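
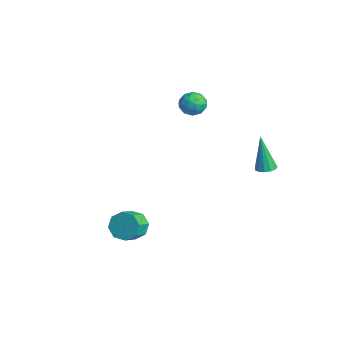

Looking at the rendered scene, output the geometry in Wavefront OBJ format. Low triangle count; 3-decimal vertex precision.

v -0.202 -2.488 -3.916
v 0.287 -2.606 -4.576
v 0.831 -3.329 -4.044
v 0.342 -3.212 -3.384
v 0.507 -2.154 -4.188
v 1.052 -2.878 -3.656
v 0.313 -1.898 -3.64
v 0.857 -2.622 -3.108
v -0.184 -1.988 -3.254
v 0.36 -2.712 -2.722
v -0.691 -2.371 -3.256
v -0.147 -3.094 -2.724
v -0.912 -2.822 -3.644
v -0.367 -3.546 -3.112
v -0.717 -3.078 -4.192
v -0.173 -3.802 -3.66
v -0.22 -2.988 -4.578
v 0.324 -3.712 -4.046
v -4.63 2.358 0.93
v -4.313 2.881 1.395
v -3.667 1.599 1.125
v -3.35 2.122 1.59
v -3.988 1.754 1.805
v -4.584 2.223 1.684
v -3.396 2.257 0.836
v -3.992 2.726 0.715
v -3.55 2.818 1.336
v -3.916 2.507 1.935
v -4.064 1.973 0.585
v -4.43 1.662 1.184
v -4.556 2.686 1.145
v -3.424 1.794 1.375
v -3.799 1.578 1.501
v -3.613 1.885 1.774
v -4.715 2.3 1.315
v -4.529 2.607 1.588
v -4.338 1.945 1.83
v -3.451 1.873 0.932
v -3.265 2.18 1.205
v -4.367 2.595 0.746
v -4.181 2.902 1.019
v -3.642 2.535 0.69
v -3.922 2.956 1.384
v -3.355 2.51 1.499
v -3.383 2.589 1.056
v -3.732 2.865 0.985
v -4.137 2.774 1.736
v -3.57 2.328 1.851
v -3.946 2.112 1.977
v -4.296 2.387 1.906
v -3.688 2.737 1.702
v -4.41 2.152 0.669
v -3.843 1.706 0.784
v -3.684 2.093 0.614
v -4.034 2.368 0.543
v -4.625 1.97 1.021
v -4.058 1.524 1.136
v -4.248 1.615 1.535
v -4.597 1.891 1.464
v -4.292 1.743 0.818
v 1.203 3.809 -0.599
v 1.74 3.819 -0.478
v 0.757 3.691 1.399
v 1.646 4.114 -0.482
v 1.411 4.313 -0.522
v 1.111 4.351 -0.587
v 0.84 4.218 -0.656
v 0.684 3.955 -0.706
v 0.693 3.645 -0.722
v 0.864 3.388 -0.699
v 1.143 3.265 -0.644
v 1.441 3.314 -0.575
v 1.664 3.521 -0.513
f 2 1 5
f 2 5 3
f 3 5 6
f 3 6 4
f 5 1 7
f 5 7 6
f 6 7 8
f 6 8 4
f 7 1 9
f 7 9 8
f 8 9 10
f 8 10 4
f 9 1 11
f 9 11 10
f 10 11 12
f 10 12 4
f 11 1 13
f 11 13 12
f 12 13 14
f 12 14 4
f 13 1 15
f 13 15 14
f 14 15 16
f 14 16 4
f 15 1 17
f 15 17 16
f 16 17 18
f 16 18 4
f 17 1 2
f 17 2 18
f 18 2 3
f 18 3 4
f 19 56 35
f 56 30 59
f 35 59 24
f 56 59 35
f 19 35 31
f 35 24 36
f 31 36 20
f 35 36 31
f 19 31 40
f 31 20 41
f 40 41 26
f 31 41 40
f 19 40 52
f 40 26 55
f 52 55 29
f 40 55 52
f 19 52 56
f 52 29 60
f 56 60 30
f 52 60 56
f 20 36 47
f 36 24 50
f 47 50 28
f 36 50 47
f 24 59 37
f 59 30 58
f 37 58 23
f 59 58 37
f 30 60 57
f 60 29 53
f 57 53 21
f 60 53 57
f 29 55 54
f 55 26 42
f 54 42 25
f 55 42 54
f 26 41 46
f 41 20 43
f 46 43 27
f 41 43 46
f 22 48 34
f 48 28 49
f 34 49 23
f 48 49 34
f 22 34 32
f 34 23 33
f 32 33 21
f 34 33 32
f 22 32 39
f 32 21 38
f 39 38 25
f 32 38 39
f 22 39 44
f 39 25 45
f 44 45 27
f 39 45 44
f 22 44 48
f 44 27 51
f 48 51 28
f 44 51 48
f 23 49 37
f 49 28 50
f 37 50 24
f 49 50 37
f 21 33 57
f 33 23 58
f 57 58 30
f 33 58 57
f 25 38 54
f 38 21 53
f 54 53 29
f 38 53 54
f 27 45 46
f 45 25 42
f 46 42 26
f 45 42 46
f 28 51 47
f 51 27 43
f 47 43 20
f 51 43 47
f 62 61 64
f 62 64 63
f 64 61 65
f 64 65 63
f 65 61 66
f 65 66 63
f 66 61 67
f 66 67 63
f 67 61 68
f 67 68 63
f 68 61 69
f 68 69 63
f 69 61 70
f 69 70 63
f 70 61 71
f 70 71 63
f 71 61 72
f 71 72 63
f 72 61 73
f 72 73 63
f 73 61 62
f 73 62 63



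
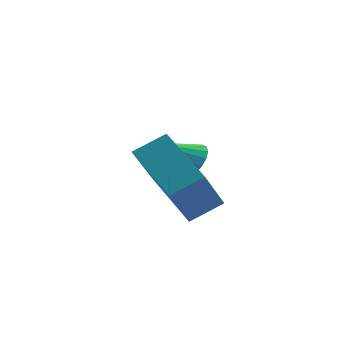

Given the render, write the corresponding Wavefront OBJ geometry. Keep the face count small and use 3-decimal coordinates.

v 2.161 1.102 -0.026
v 2.615 1.454 0.471
v 1.079 1.178 0.906
v 2.493 1.697 0.31
v 2.313 1.837 0.091
v 2.108 1.85 -0.149
v 1.911 1.734 -0.367
v 1.758 1.508 -0.527
v 1.674 1.212 -0.6
v 1.675 0.897 -0.573
v 1.759 0.618 -0.453
v 1.913 0.422 -0.258
v 2.11 0.344 -0.024
v 2.315 0.397 0.211
v 2.494 0.572 0.404
v 2.615 0.838 0.523
v 2.658 1.15 0.547
v 0.676 -2.597 1.013
v 1.639 -2.501 1.516
v 0.169 -0.57 1.598
v 1.132 -0.474 2.101
v 1.348 -2.026 -0.381
v 2.311 -1.93 0.122
v 0.841 0.001 0.204
v 1.804 0.097 0.707
f 2 1 4
f 2 4 3
f 4 1 5
f 4 5 3
f 5 1 6
f 5 6 3
f 6 1 7
f 6 7 3
f 7 1 8
f 7 8 3
f 8 1 9
f 8 9 3
f 9 1 10
f 9 10 3
f 10 1 11
f 10 11 3
f 11 1 12
f 11 12 3
f 12 1 13
f 12 13 3
f 13 1 14
f 13 14 3
f 14 1 15
f 14 15 3
f 15 1 16
f 15 16 3
f 16 1 17
f 16 17 3
f 17 1 2
f 17 2 3
f 19 21 18
f 22 19 18
f 18 21 20
f 20 22 18
f 19 25 21
f 23 19 22
f 23 25 19
f 21 25 20
f 24 22 20
f 20 25 24
f 24 23 22
f 25 23 24



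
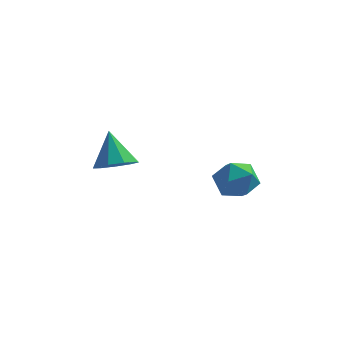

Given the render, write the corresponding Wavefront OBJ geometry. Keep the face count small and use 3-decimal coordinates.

v -1.938 2.771 -0.625
v -1.35 2.18 -0.129
v -2.522 3.509 0.945
v -1.033 2.745 -0.276
v -1.14 3.321 -0.586
v -1.62 3.641 -0.915
v -2.249 3.553 -1.108
v -2.732 3.1 -1.075
v -2.844 2.493 -0.831
v -2.532 2.016 -0.491
v -1.942 1.893 -0.214
v 2.301 3.576 -1.464
v 3.109 4.217 -1.211
v 3.031 2.303 -0.569
v 3.839 2.944 -0.316
v 2.873 3.12 0.091
v 2.423 3.907 -0.462
v 3.717 2.613 -1.318
v 3.267 3.4 -1.871
v 3.984 3.622 -1.12
v 3.463 3.935 -0.25
v 2.677 2.585 -1.53
v 2.156 2.898 -0.66
f 2 1 4
f 2 4 3
f 4 1 5
f 4 5 3
f 5 1 6
f 5 6 3
f 6 1 7
f 6 7 3
f 7 1 8
f 7 8 3
f 8 1 9
f 8 9 3
f 9 1 10
f 9 10 3
f 10 1 11
f 10 11 3
f 11 1 2
f 11 2 3
f 12 23 17
f 12 17 13
f 12 13 19
f 12 19 22
f 12 22 23
f 13 17 21
f 17 23 16
f 23 22 14
f 22 19 18
f 19 13 20
f 15 21 16
f 15 16 14
f 15 14 18
f 15 18 20
f 15 20 21
f 16 21 17
f 14 16 23
f 18 14 22
f 20 18 19
f 21 20 13



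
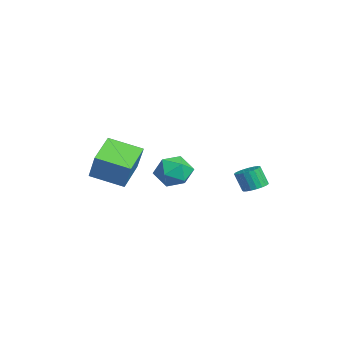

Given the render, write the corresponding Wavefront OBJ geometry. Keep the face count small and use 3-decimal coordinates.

v 2.63 2.812 -3.085
v 3.073 2.237 -3.163
v 2.773 1.853 -2.033
v 2.33 2.428 -1.955
v 3.259 2.445 -3.043
v 2.959 2.06 -1.913
v 3.337 2.716 -2.93
v 3.037 2.331 -1.8
v 3.292 3.003 -2.844
v 2.992 2.619 -1.714
v 3.133 3.258 -2.799
v 2.833 2.874 -1.67
v 2.886 3.435 -2.804
v 2.587 3.051 -1.675
v 2.596 3.505 -2.858
v 2.296 3.121 -1.729
v 2.311 3.455 -2.95
v 2.011 3.071 -1.821
v 2.082 3.294 -3.066
v 1.782 2.909 -1.937
v 1.947 3.049 -3.185
v 1.647 2.665 -2.056
v 1.93 2.764 -3.287
v 1.63 2.379 -2.158
v 2.035 2.487 -3.354
v 1.735 2.102 -2.224
v 2.242 2.266 -3.374
v 1.942 1.881 -2.244
v 2.516 2.139 -3.344
v 2.216 1.755 -2.215
v 2.81 2.129 -3.269
v 2.51 1.745 -2.14
v 0.059 -0.653 -1.557
v 0.629 -0.029 -2.347
v 0.311 -2.191 -2.593
v 0.881 -1.567 -3.383
v 1.352 -1.755 -2.343
v 1.197 -0.804 -1.703
v -0.257 -1.416 -3.237
v -0.412 -0.465 -2.597
v 0.434 -0.5 -3.385
v 1.428 -0.71 -2.832
v -0.488 -1.51 -2.108
v 0.506 -1.72 -1.555
v -2.948 -4.388 -2.366
v -1.913 -4.212 -0.676
v -2.187 -2.59 -3.021
v -1.151 -2.413 -1.331
v -1.409 -5.347 -3.209
v -0.373 -5.17 -1.519
v -0.647 -3.548 -3.864
v 0.388 -3.372 -2.174
f 2 1 5
f 2 5 3
f 3 5 6
f 3 6 4
f 5 1 7
f 5 7 6
f 6 7 8
f 6 8 4
f 7 1 9
f 7 9 8
f 8 9 10
f 8 10 4
f 9 1 11
f 9 11 10
f 10 11 12
f 10 12 4
f 11 1 13
f 11 13 12
f 12 13 14
f 12 14 4
f 13 1 15
f 13 15 14
f 14 15 16
f 14 16 4
f 15 1 17
f 15 17 16
f 16 17 18
f 16 18 4
f 17 1 19
f 17 19 18
f 18 19 20
f 18 20 4
f 19 1 21
f 19 21 20
f 20 21 22
f 20 22 4
f 21 1 23
f 21 23 22
f 22 23 24
f 22 24 4
f 23 1 25
f 23 25 24
f 24 25 26
f 24 26 4
f 25 1 27
f 25 27 26
f 26 27 28
f 26 28 4
f 27 1 29
f 27 29 28
f 28 29 30
f 28 30 4
f 29 1 31
f 29 31 30
f 30 31 32
f 30 32 4
f 31 1 2
f 31 2 32
f 32 2 3
f 32 3 4
f 33 44 38
f 33 38 34
f 33 34 40
f 33 40 43
f 33 43 44
f 34 38 42
f 38 44 37
f 44 43 35
f 43 40 39
f 40 34 41
f 36 42 37
f 36 37 35
f 36 35 39
f 36 39 41
f 36 41 42
f 37 42 38
f 35 37 44
f 39 35 43
f 41 39 40
f 42 41 34
f 46 48 45
f 49 46 45
f 45 48 47
f 47 49 45
f 46 52 48
f 50 46 49
f 50 52 46
f 48 52 47
f 51 49 47
f 47 52 51
f 51 50 49
f 52 50 51



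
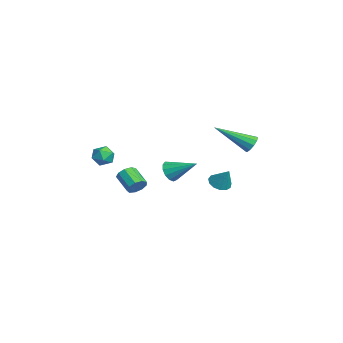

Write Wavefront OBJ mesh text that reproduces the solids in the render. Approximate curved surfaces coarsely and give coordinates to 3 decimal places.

v -0.832 3.838 1.419
v -0.343 3.629 1.281
v -1.268 2.082 2.541
v -0.305 3.804 1.57
v -0.468 3.992 1.801
v -0.771 4.122 1.886
v -1.097 4.143 1.792
v -1.322 4.048 1.556
v -1.36 3.873 1.267
v -1.197 3.684 1.036
v -0.894 3.555 0.951
v -0.568 3.534 1.045
v -1.726 -2.699 1.052
v -1.223 -2.885 0.701
v -1.857 -3.675 1.379
v -1.354 -3.861 1.028
v -1.266 -3.489 1.544
v -1.185 -2.886 1.341
v -1.895 -3.674 0.739
v -1.814 -3.071 0.536
v -1.327 -3.488 0.507
v -0.938 -3.373 1.005
v -2.142 -3.187 1.075
v -1.753 -3.072 1.573
v -2.526 2.714 -1.756
v -2.053 2.922 -2.1
v -1.954 3.026 -0.784
v -2.271 3.192 -2.059
v -2.57 3.31 -1.921
v -2.855 3.239 -1.731
v -3.035 3.001 -1.549
v -3.053 2.672 -1.433
v -2.904 2.357 -1.419
v -2.635 2.155 -1.513
v -2.331 2.13 -1.683
v -2.089 2.291 -1.877
v -1.985 2.586 -2.032
v 0.397 -0.45 0.552
v 0.924 -0.621 0.251
v 1.163 0.65 1.268
v 0.766 -0.378 0.046
v 0.491 -0.158 0.002
v 0.186 -0.031 0.132
v -0.052 -0.037 0.396
v -0.147 -0.174 0.709
v -0.069 -0.4 0.972
v 0.157 -0.641 1.102
v 0.459 -0.822 1.057
v 0.741 -0.885 0.852
v 0.915 -0.81 0.552
v -0.906 -1.772 -0.912
v -0.588 -1.926 -0.491
v -1.495 -2.262 0.073
v -1.814 -2.108 -0.348
v -0.694 -1.568 -0.447
v -1.601 -1.904 0.116
v -0.899 -1.305 -0.621
v -1.807 -1.641 -0.058
v -1.108 -1.261 -0.931
v -2.015 -1.597 -0.368
v -1.222 -1.456 -1.232
v -2.13 -1.792 -0.669
v -1.189 -1.799 -1.383
v -2.096 -2.135 -0.819
v -1.023 -2.129 -1.313
v -1.931 -2.465 -0.75
v -0.803 -2.293 -1.056
v -1.711 -2.629 -0.492
v -0.631 -2.212 -0.731
v -1.539 -2.549 -0.167
f 2 1 4
f 2 4 3
f 4 1 5
f 4 5 3
f 5 1 6
f 5 6 3
f 6 1 7
f 6 7 3
f 7 1 8
f 7 8 3
f 8 1 9
f 8 9 3
f 9 1 10
f 9 10 3
f 10 1 11
f 10 11 3
f 11 1 12
f 11 12 3
f 12 1 2
f 12 2 3
f 13 24 18
f 13 18 14
f 13 14 20
f 13 20 23
f 13 23 24
f 14 18 22
f 18 24 17
f 24 23 15
f 23 20 19
f 20 14 21
f 16 22 17
f 16 17 15
f 16 15 19
f 16 19 21
f 16 21 22
f 17 22 18
f 15 17 24
f 19 15 23
f 21 19 20
f 22 21 14
f 26 25 28
f 26 28 27
f 28 25 29
f 28 29 27
f 29 25 30
f 29 30 27
f 30 25 31
f 30 31 27
f 31 25 32
f 31 32 27
f 32 25 33
f 32 33 27
f 33 25 34
f 33 34 27
f 34 25 35
f 34 35 27
f 35 25 36
f 35 36 27
f 36 25 37
f 36 37 27
f 37 25 26
f 37 26 27
f 39 38 41
f 39 41 40
f 41 38 42
f 41 42 40
f 42 38 43
f 42 43 40
f 43 38 44
f 43 44 40
f 44 38 45
f 44 45 40
f 45 38 46
f 45 46 40
f 46 38 47
f 46 47 40
f 47 38 48
f 47 48 40
f 48 38 49
f 48 49 40
f 49 38 50
f 49 50 40
f 50 38 39
f 50 39 40
f 52 51 55
f 52 55 53
f 53 55 56
f 53 56 54
f 55 51 57
f 55 57 56
f 56 57 58
f 56 58 54
f 57 51 59
f 57 59 58
f 58 59 60
f 58 60 54
f 59 51 61
f 59 61 60
f 60 61 62
f 60 62 54
f 61 51 63
f 61 63 62
f 62 63 64
f 62 64 54
f 63 51 65
f 63 65 64
f 64 65 66
f 64 66 54
f 65 51 67
f 65 67 66
f 66 67 68
f 66 68 54
f 67 51 69
f 67 69 68
f 68 69 70
f 68 70 54
f 69 51 52
f 69 52 70
f 70 52 53
f 70 53 54



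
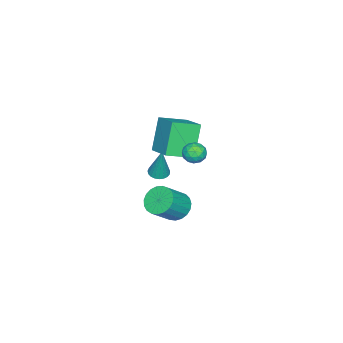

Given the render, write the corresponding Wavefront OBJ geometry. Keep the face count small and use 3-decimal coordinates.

v 0.557 0.861 3.044
v 1.05 0.442 2.826
v 0.23 0.098 3.774
v 0.723 -0.321 3.556
v 0.885 0.246 3.902
v 1.087 0.717 3.45
v 0.193 -0.177 3.15
v 0.395 0.294 2.698
v 0.825 -0.2 2.892
v 1.253 0.061 3.356
v 0.027 0.479 3.244
v 0.455 0.74 3.708
v 0.832 0.719 2.871
v 0.448 -0.179 3.729
v 0.543 0.155 3.932
v 0.833 -0.092 3.804
v 0.854 0.881 3.238
v 1.144 0.634 3.11
v 1.047 0.519 3.742
v 0.136 -0.094 3.49
v 0.426 -0.341 3.362
v 0.447 0.632 2.796
v 0.737 0.385 2.668
v 0.233 0.021 2.858
v 0.99 0.094 2.781
v 0.798 -0.354 3.211
v 0.486 -0.27 2.972
v 0.605 0.008 2.706
v 1.241 0.248 3.054
v 1.049 -0.2 3.484
v 1.144 0.133 3.687
v 1.263 0.41 3.421
v 1.109 -0.129 3.093
v 0.231 0.74 3.116
v 0.039 0.292 3.546
v 0.017 0.13 3.179
v 0.136 0.407 2.913
v 0.482 0.894 3.389
v 0.29 0.446 3.819
v 0.675 0.532 3.894
v 0.794 0.81 3.628
v 0.171 0.669 3.507
v -0.07 -2.555 2.11
v -1.097 -2.719 3.947
v -1.163 -1.476 1.596
v -2.189 -1.639 3.432
v 0.929 -1.221 2.788
v -0.097 -1.384 4.624
v -0.163 -0.141 2.273
v -1.19 -0.305 4.11
v -3.256 -3.897 -2.166
v -2.794 -4.295 -2.174
v -2.864 -3.483 -0.134
v -2.679 -4.079 -2.24
v -2.663 -3.832 -2.293
v -2.75 -3.596 -2.325
v -2.924 -3.411 -2.329
v -3.156 -3.311 -2.304
v -3.405 -3.312 -2.256
v -3.628 -3.414 -2.192
v -3.787 -3.6 -2.124
v -3.854 -3.837 -2.063
v -3.818 -4.084 -2.019
v -3.684 -4.299 -2.001
v -3.477 -4.444 -2.012
v -3.231 -4.495 -2.049
v -2.989 -4.442 -2.106
v -1.894 -2.095 -3.455
v -1.249 -2.165 -4.135
v -0.041 -2.595 -2.945
v -0.686 -2.525 -2.265
v -1.218 -1.789 -4.032
v -0.009 -2.22 -2.841
v -1.303 -1.466 -3.828
v -0.094 -1.897 -2.638
v -1.491 -1.252 -3.56
v -0.282 -1.683 -2.37
v -1.748 -1.184 -3.274
v -0.539 -1.615 -2.084
v -2.031 -1.273 -3.019
v -0.822 -1.704 -1.829
v -2.29 -1.504 -2.84
v -1.081 -1.935 -1.65
v -2.48 -1.837 -2.767
v -1.272 -2.268 -1.577
v -2.57 -2.215 -2.813
v -1.361 -2.646 -1.623
v -2.542 -2.572 -2.97
v -1.334 -3.003 -1.779
v -2.403 -2.846 -3.211
v -1.194 -3.277 -2.02
v -2.175 -2.991 -3.494
v -0.967 -3.421 -2.304
v -1.899 -2.98 -3.77
v -0.691 -3.411 -2.58
v -1.622 -2.817 -3.992
v -0.414 -3.247 -2.802
v -1.392 -2.528 -4.121
v -0.184 -2.959 -2.931
f 1 38 17
f 38 12 41
f 17 41 6
f 38 41 17
f 1 17 13
f 17 6 18
f 13 18 2
f 17 18 13
f 1 13 22
f 13 2 23
f 22 23 8
f 13 23 22
f 1 22 34
f 22 8 37
f 34 37 11
f 22 37 34
f 1 34 38
f 34 11 42
f 38 42 12
f 34 42 38
f 2 18 29
f 18 6 32
f 29 32 10
f 18 32 29
f 6 41 19
f 41 12 40
f 19 40 5
f 41 40 19
f 12 42 39
f 42 11 35
f 39 35 3
f 42 35 39
f 11 37 36
f 37 8 24
f 36 24 7
f 37 24 36
f 8 23 28
f 23 2 25
f 28 25 9
f 23 25 28
f 4 30 16
f 30 10 31
f 16 31 5
f 30 31 16
f 4 16 14
f 16 5 15
f 14 15 3
f 16 15 14
f 4 14 21
f 14 3 20
f 21 20 7
f 14 20 21
f 4 21 26
f 21 7 27
f 26 27 9
f 21 27 26
f 4 26 30
f 26 9 33
f 30 33 10
f 26 33 30
f 5 31 19
f 31 10 32
f 19 32 6
f 31 32 19
f 3 15 39
f 15 5 40
f 39 40 12
f 15 40 39
f 7 20 36
f 20 3 35
f 36 35 11
f 20 35 36
f 9 27 28
f 27 7 24
f 28 24 8
f 27 24 28
f 10 33 29
f 33 9 25
f 29 25 2
f 33 25 29
f 44 46 43
f 47 44 43
f 43 46 45
f 45 47 43
f 44 50 46
f 48 44 47
f 48 50 44
f 46 50 45
f 49 47 45
f 45 50 49
f 49 48 47
f 50 48 49
f 52 51 54
f 52 54 53
f 54 51 55
f 54 55 53
f 55 51 56
f 55 56 53
f 56 51 57
f 56 57 53
f 57 51 58
f 57 58 53
f 58 51 59
f 58 59 53
f 59 51 60
f 59 60 53
f 60 51 61
f 60 61 53
f 61 51 62
f 61 62 53
f 62 51 63
f 62 63 53
f 63 51 64
f 63 64 53
f 64 51 65
f 64 65 53
f 65 51 66
f 65 66 53
f 66 51 67
f 66 67 53
f 67 51 52
f 67 52 53
f 69 68 72
f 69 72 70
f 70 72 73
f 70 73 71
f 72 68 74
f 72 74 73
f 73 74 75
f 73 75 71
f 74 68 76
f 74 76 75
f 75 76 77
f 75 77 71
f 76 68 78
f 76 78 77
f 77 78 79
f 77 79 71
f 78 68 80
f 78 80 79
f 79 80 81
f 79 81 71
f 80 68 82
f 80 82 81
f 81 82 83
f 81 83 71
f 82 68 84
f 82 84 83
f 83 84 85
f 83 85 71
f 84 68 86
f 84 86 85
f 85 86 87
f 85 87 71
f 86 68 88
f 86 88 87
f 87 88 89
f 87 89 71
f 88 68 90
f 88 90 89
f 89 90 91
f 89 91 71
f 90 68 92
f 90 92 91
f 91 92 93
f 91 93 71
f 92 68 94
f 92 94 93
f 93 94 95
f 93 95 71
f 94 68 96
f 94 96 95
f 95 96 97
f 95 97 71
f 96 68 98
f 96 98 97
f 97 98 99
f 97 99 71
f 98 68 69
f 98 69 99
f 99 69 70
f 99 70 71



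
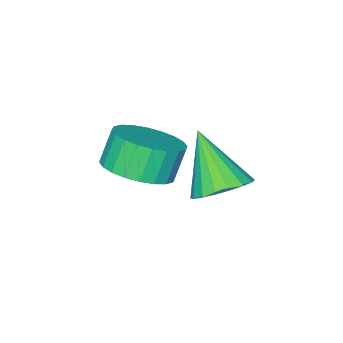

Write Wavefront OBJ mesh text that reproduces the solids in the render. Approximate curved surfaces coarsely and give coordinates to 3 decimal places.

v -2.729 3.126 -1.775
v -1.886 3.226 -1.542
v -3.011 1.934 -0.245
v -2.065 3.516 -1.349
v -2.375 3.729 -1.241
v -2.756 3.822 -1.238
v -3.131 3.778 -1.342
v -3.426 3.604 -1.531
v -3.584 3.336 -1.769
v -3.572 3.026 -2.008
v -3.393 2.736 -2.201
v -3.083 2.523 -2.31
v -2.702 2.429 -2.313
v -2.327 2.474 -2.209
v -2.032 2.647 -2.019
v -1.874 2.916 -1.781
v -0.221 2.569 0.147
v 0.653 2.591 0.589
v 0.176 2.553 1.535
v -0.699 2.531 1.093
v 0.573 2.964 0.564
v 0.096 2.926 1.509
v 0.372 3.277 0.475
v -0.105 3.239 1.42
v 0.081 3.482 0.336
v -0.396 3.444 1.281
v -0.256 3.548 0.168
v -0.734 3.51 1.114
v -0.588 3.465 -0.003
v -1.066 3.428 0.943
v -0.864 3.246 -0.151
v -1.342 3.208 0.795
v -1.043 2.923 -0.253
v -1.52 2.886 0.692
v -1.096 2.547 -0.295
v -1.573 2.509 0.651
v -1.016 2.174 -0.269
v -1.493 2.136 0.676
v -0.815 1.861 -0.18
v -1.292 1.823 0.765
v -0.524 1.656 -0.041
v -1.001 1.618 0.904
v -0.186 1.59 0.126
v -0.664 1.552 1.072
v 0.146 1.672 0.297
v -0.332 1.635 1.243
v 0.422 1.892 0.445
v -0.056 1.854 1.391
v 0.6 2.214 0.548
v 0.123 2.177 1.493
f 2 1 4
f 2 4 3
f 4 1 5
f 4 5 3
f 5 1 6
f 5 6 3
f 6 1 7
f 6 7 3
f 7 1 8
f 7 8 3
f 8 1 9
f 8 9 3
f 9 1 10
f 9 10 3
f 10 1 11
f 10 11 3
f 11 1 12
f 11 12 3
f 12 1 13
f 12 13 3
f 13 1 14
f 13 14 3
f 14 1 15
f 14 15 3
f 15 1 16
f 15 16 3
f 16 1 2
f 16 2 3
f 18 17 21
f 18 21 19
f 19 21 22
f 19 22 20
f 21 17 23
f 21 23 22
f 22 23 24
f 22 24 20
f 23 17 25
f 23 25 24
f 24 25 26
f 24 26 20
f 25 17 27
f 25 27 26
f 26 27 28
f 26 28 20
f 27 17 29
f 27 29 28
f 28 29 30
f 28 30 20
f 29 17 31
f 29 31 30
f 30 31 32
f 30 32 20
f 31 17 33
f 31 33 32
f 32 33 34
f 32 34 20
f 33 17 35
f 33 35 34
f 34 35 36
f 34 36 20
f 35 17 37
f 35 37 36
f 36 37 38
f 36 38 20
f 37 17 39
f 37 39 38
f 38 39 40
f 38 40 20
f 39 17 41
f 39 41 40
f 40 41 42
f 40 42 20
f 41 17 43
f 41 43 42
f 42 43 44
f 42 44 20
f 43 17 45
f 43 45 44
f 44 45 46
f 44 46 20
f 45 17 47
f 45 47 46
f 46 47 48
f 46 48 20
f 47 17 49
f 47 49 48
f 48 49 50
f 48 50 20
f 49 17 18
f 49 18 50
f 50 18 19
f 50 19 20



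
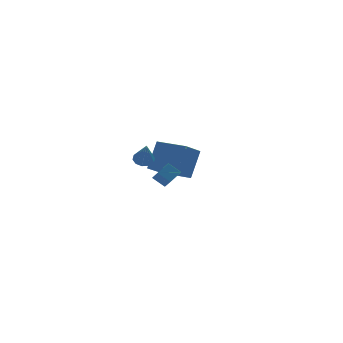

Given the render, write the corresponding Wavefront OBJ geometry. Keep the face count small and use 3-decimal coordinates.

v -0.599 -4.455 0.723
v -1.149 -3.968 1.259
v -0.521 -3.359 -0.193
v -1.072 -2.872 0.344
v 0.132 -4.128 1.176
v -0.419 -3.641 1.713
v 0.209 -3.032 0.261
v -0.341 -2.545 0.797
v 2.038 1.809 -2.136
v 2.922 2.618 -0.448
v 0.852 3.541 -2.345
v 1.736 4.35 -0.657
v 3.164 2.47 -3.043
v 4.048 3.279 -1.355
v 1.978 4.202 -3.252
v 2.862 5.011 -1.564
v 0.182 2.179 -0.806
v 0.823 2.075 -0.818
v 0.078 1.381 0.646
v 0.757 2.424 -0.63
v 0.472 2.68 -0.51
v 0.075 2.744 -0.503
v -0.281 2.593 -0.611
v -0.46 2.283 -0.794
v -0.394 1.934 -0.982
v -0.109 1.679 -1.102
v 0.288 1.614 -1.109
v 0.644 1.766 -1
f 2 4 1
f 5 2 1
f 1 4 3
f 3 5 1
f 2 8 4
f 6 2 5
f 6 8 2
f 4 8 3
f 7 5 3
f 3 8 7
f 7 6 5
f 8 6 7
f 10 12 9
f 13 10 9
f 9 12 11
f 11 13 9
f 10 16 12
f 14 10 13
f 14 16 10
f 12 16 11
f 15 13 11
f 11 16 15
f 15 14 13
f 16 14 15
f 18 17 20
f 18 20 19
f 20 17 21
f 20 21 19
f 21 17 22
f 21 22 19
f 22 17 23
f 22 23 19
f 23 17 24
f 23 24 19
f 24 17 25
f 24 25 19
f 25 17 26
f 25 26 19
f 26 17 27
f 26 27 19
f 27 17 28
f 27 28 19
f 28 17 18
f 28 18 19



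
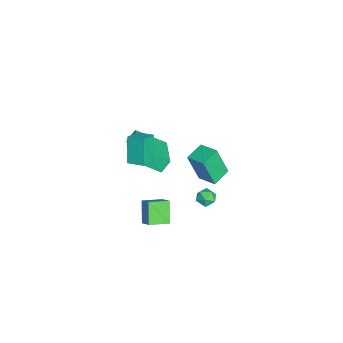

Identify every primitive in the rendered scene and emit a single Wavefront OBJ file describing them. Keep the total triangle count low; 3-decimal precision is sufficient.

v 2.614 2.097 -1.634
v 2.947 1.906 -2.135
v 2.853 1.234 -1.145
v 3.186 1.043 -1.646
v 3.39 1.527 -1.297
v 3.243 2.061 -1.599
v 2.557 1.079 -1.681
v 2.41 1.613 -1.983
v 2.912 1.277 -2.163
v 3.427 1.554 -1.926
v 2.373 1.586 -1.354
v 2.888 1.863 -1.117
v 2.79 -1.93 -4.397
v 1.822 -1.982 -3.333
v 2.346 -0.804 -4.746
v 1.378 -0.856 -3.681
v 3.382 -1.524 -3.839
v 2.414 -1.576 -2.774
v 2.938 -0.398 -4.187
v 1.97 -0.45 -3.123
v 3.198 -2.08 2.2
v 2.353 -2.094 3.652
v 3.597 -1.207 2.441
v 2.752 -1.221 3.893
v 4.008 -2.579 2.667
v 3.163 -2.593 4.119
v 4.407 -1.706 2.908
v 3.562 -1.72 4.36
v -0.794 -2.925 -0.542
v -1.048 -2.452 0.206
v -0.747 -1.186 -1.626
v -1 -0.713 -0.878
v 1.32 -2.647 -0.002
v 1.067 -2.174 0.746
v 1.368 -0.908 -1.086
v 1.114 -0.435 -0.338
v 2.111 1.87 0.537
v 2.085 1.24 2.382
v 2.854 2.735 0.842
v 2.828 2.105 2.688
v 3.012 1.175 0.312
v 2.986 0.545 2.158
v 3.755 2.04 0.618
v 3.729 1.41 2.463
f 1 12 6
f 1 6 2
f 1 2 8
f 1 8 11
f 1 11 12
f 2 6 10
f 6 12 5
f 12 11 3
f 11 8 7
f 8 2 9
f 4 10 5
f 4 5 3
f 4 3 7
f 4 7 9
f 4 9 10
f 5 10 6
f 3 5 12
f 7 3 11
f 9 7 8
f 10 9 2
f 14 16 13
f 17 14 13
f 13 16 15
f 15 17 13
f 14 20 16
f 18 14 17
f 18 20 14
f 16 20 15
f 19 17 15
f 15 20 19
f 19 18 17
f 20 18 19
f 22 24 21
f 25 22 21
f 21 24 23
f 23 25 21
f 22 28 24
f 26 22 25
f 26 28 22
f 24 28 23
f 27 25 23
f 23 28 27
f 27 26 25
f 28 26 27
f 30 32 29
f 33 30 29
f 29 32 31
f 31 33 29
f 30 36 32
f 34 30 33
f 34 36 30
f 32 36 31
f 35 33 31
f 31 36 35
f 35 34 33
f 36 34 35
f 38 40 37
f 41 38 37
f 37 40 39
f 39 41 37
f 38 44 40
f 42 38 41
f 42 44 38
f 40 44 39
f 43 41 39
f 39 44 43
f 43 42 41
f 44 42 43



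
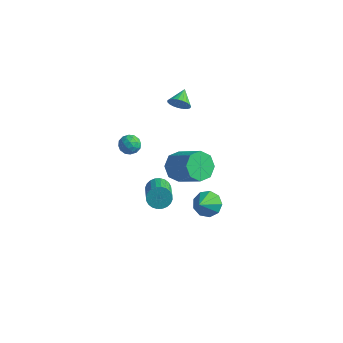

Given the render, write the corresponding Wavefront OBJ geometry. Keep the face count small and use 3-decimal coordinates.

v -1.18 -0.336 3.087
v -0.905 -0.539 2.507
v -2.115 -0.821 2.813
v -1.84 -1.024 2.233
v -1.632 -1.289 2.816
v -1.054 -0.989 2.985
v -1.966 -0.371 2.335
v -1.388 -0.071 2.504
v -1.391 -0.561 2.043
v -1.184 -1.128 2.34
v -1.836 -0.232 2.98
v -1.629 -0.799 3.277
v -0.96 -0.395 2.821
v -2.06 -0.965 2.499
v -1.937 -1.121 2.841
v -1.775 -1.24 2.501
v -1.048 -0.659 3.102
v -0.886 -0.779 2.762
v -1.313 -1.219 2.943
v -2.134 -0.581 2.558
v -1.972 -0.701 2.218
v -1.245 -0.12 2.819
v -1.083 -0.239 2.479
v -1.707 -0.141 2.377
v -1.084 -0.527 2.207
v -1.634 -0.812 2.046
v -1.708 -0.429 2.106
v -1.368 -0.252 2.205
v -0.962 -0.86 2.382
v -1.512 -1.146 2.221
v -1.39 -1.301 2.564
v -1.05 -1.125 2.663
v -1.248 -0.873 2.109
v -1.508 -0.214 3.099
v -2.058 -0.5 2.938
v -1.97 -0.235 2.657
v -1.63 -0.059 2.756
v -1.386 -0.548 3.274
v -1.936 -0.833 3.113
v -1.652 -1.108 3.115
v -1.312 -0.931 3.214
v -1.772 -0.487 3.211
v -1.497 2.231 -4.48
v -1.145 1.997 -5.112
v -0.21 0.595 -4.072
v -0.563 0.829 -3.44
v -0.954 2.2 -5.01
v -0.019 0.798 -3.97
v -0.845 2.407 -4.828
v 0.089 1.005 -3.788
v -0.836 2.588 -4.593
v 0.099 1.186 -3.553
v -0.927 2.714 -4.341
v 0.007 1.312 -3.301
v -1.106 2.767 -4.11
v -0.171 1.365 -3.07
v -1.343 2.738 -3.935
v -0.409 1.336 -2.895
v -1.605 2.632 -3.843
v -0.67 1.23 -2.803
v -1.85 2.465 -3.848
v -0.915 1.063 -2.808
v -2.041 2.262 -3.95
v -1.106 0.86 -2.91
v -2.149 2.055 -4.132
v -1.215 0.653 -3.092
v -2.159 1.874 -4.367
v -1.224 0.472 -3.327
v -2.067 1.748 -4.619
v -1.133 0.346 -3.579
v -1.889 1.695 -4.85
v -0.954 0.293 -3.81
v -1.651 1.724 -5.025
v -0.717 0.322 -3.985
v -1.39 1.83 -5.117
v -0.455 0.428 -4.077
v 0.044 1.956 -1.065
v 0.542 2.679 -1.501
v 2.153 2.347 -0.211
v 1.656 1.624 0.225
v 0.13 2.922 -0.923
v 1.741 2.59 0.366
v -0.332 2.599 -0.428
v 1.279 2.267 0.861
v -0.574 1.899 -0.306
v 1.037 1.568 0.983
v -0.453 1.233 -0.629
v 1.158 0.901 0.661
v -0.041 0.99 -1.206
v 1.57 0.658 0.083
v 0.421 1.313 -1.701
v 2.032 0.981 -0.412
v 0.663 2.012 -1.823
v 2.274 1.681 -0.534
v 1.806 2.2 -3.993
v 2.625 2.069 -4.254
v 2.034 0.86 -2.607
v 2.61 2.495 -3.839
v 2.218 2.783 -3.496
v 1.633 2.798 -3.385
v 1.129 2.533 -3.559
v 0.942 2.112 -3.935
v 1.159 1.732 -4.338
v 1.679 1.57 -4.58
v 2.258 1.704 -4.546
v -0.563 3.007 3.63
v -0.234 2.861 4.218
v -0.797 4.013 4.01
v -0.023 2.971 4.057
v 0.094 3.087 3.823
v 0.098 3.189 3.555
v -0.013 3.26 3.3
v -0.219 3.287 3.102
v -0.484 3.266 2.995
v -0.763 3.2 2.998
v -1.008 3.101 3.11
v -1.176 2.985 3.313
v -1.238 2.874 3.569
v -1.183 2.785 3.837
v -1.021 2.735 4.068
v -0.78 2.732 4.224
v -0.502 2.777 4.277
f 1 38 17
f 38 12 41
f 17 41 6
f 38 41 17
f 1 17 13
f 17 6 18
f 13 18 2
f 17 18 13
f 1 13 22
f 13 2 23
f 22 23 8
f 13 23 22
f 1 22 34
f 22 8 37
f 34 37 11
f 22 37 34
f 1 34 38
f 34 11 42
f 38 42 12
f 34 42 38
f 2 18 29
f 18 6 32
f 29 32 10
f 18 32 29
f 6 41 19
f 41 12 40
f 19 40 5
f 41 40 19
f 12 42 39
f 42 11 35
f 39 35 3
f 42 35 39
f 11 37 36
f 37 8 24
f 36 24 7
f 37 24 36
f 8 23 28
f 23 2 25
f 28 25 9
f 23 25 28
f 4 30 16
f 30 10 31
f 16 31 5
f 30 31 16
f 4 16 14
f 16 5 15
f 14 15 3
f 16 15 14
f 4 14 21
f 14 3 20
f 21 20 7
f 14 20 21
f 4 21 26
f 21 7 27
f 26 27 9
f 21 27 26
f 4 26 30
f 26 9 33
f 30 33 10
f 26 33 30
f 5 31 19
f 31 10 32
f 19 32 6
f 31 32 19
f 3 15 39
f 15 5 40
f 39 40 12
f 15 40 39
f 7 20 36
f 20 3 35
f 36 35 11
f 20 35 36
f 9 27 28
f 27 7 24
f 28 24 8
f 27 24 28
f 10 33 29
f 33 9 25
f 29 25 2
f 33 25 29
f 44 43 47
f 44 47 45
f 45 47 48
f 45 48 46
f 47 43 49
f 47 49 48
f 48 49 50
f 48 50 46
f 49 43 51
f 49 51 50
f 50 51 52
f 50 52 46
f 51 43 53
f 51 53 52
f 52 53 54
f 52 54 46
f 53 43 55
f 53 55 54
f 54 55 56
f 54 56 46
f 55 43 57
f 55 57 56
f 56 57 58
f 56 58 46
f 57 43 59
f 57 59 58
f 58 59 60
f 58 60 46
f 59 43 61
f 59 61 60
f 60 61 62
f 60 62 46
f 61 43 63
f 61 63 62
f 62 63 64
f 62 64 46
f 63 43 65
f 63 65 64
f 64 65 66
f 64 66 46
f 65 43 67
f 65 67 66
f 66 67 68
f 66 68 46
f 67 43 69
f 67 69 68
f 68 69 70
f 68 70 46
f 69 43 71
f 69 71 70
f 70 71 72
f 70 72 46
f 71 43 73
f 71 73 72
f 72 73 74
f 72 74 46
f 73 43 75
f 73 75 74
f 74 75 76
f 74 76 46
f 75 43 44
f 75 44 76
f 76 44 45
f 76 45 46
f 78 77 81
f 78 81 79
f 79 81 82
f 79 82 80
f 81 77 83
f 81 83 82
f 82 83 84
f 82 84 80
f 83 77 85
f 83 85 84
f 84 85 86
f 84 86 80
f 85 77 87
f 85 87 86
f 86 87 88
f 86 88 80
f 87 77 89
f 87 89 88
f 88 89 90
f 88 90 80
f 89 77 91
f 89 91 90
f 90 91 92
f 90 92 80
f 91 77 93
f 91 93 92
f 92 93 94
f 92 94 80
f 93 77 78
f 93 78 94
f 94 78 79
f 94 79 80
f 96 95 98
f 96 98 97
f 98 95 99
f 98 99 97
f 99 95 100
f 99 100 97
f 100 95 101
f 100 101 97
f 101 95 102
f 101 102 97
f 102 95 103
f 102 103 97
f 103 95 104
f 103 104 97
f 104 95 105
f 104 105 97
f 105 95 96
f 105 96 97
f 107 106 109
f 107 109 108
f 109 106 110
f 109 110 108
f 110 106 111
f 110 111 108
f 111 106 112
f 111 112 108
f 112 106 113
f 112 113 108
f 113 106 114
f 113 114 108
f 114 106 115
f 114 115 108
f 115 106 116
f 115 116 108
f 116 106 117
f 116 117 108
f 117 106 118
f 117 118 108
f 118 106 119
f 118 119 108
f 119 106 120
f 119 120 108
f 120 106 121
f 120 121 108
f 121 106 122
f 121 122 108
f 122 106 107
f 122 107 108



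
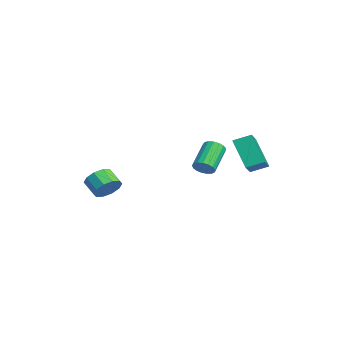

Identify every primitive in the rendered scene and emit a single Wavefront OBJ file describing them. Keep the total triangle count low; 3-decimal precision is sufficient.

v 3.904 0.848 2.686
v 4.246 0.724 3.164
v 3.137 1.549 4.171
v 2.796 1.672 3.694
v 4.348 0.976 3.07
v 3.239 1.8 4.077
v 4.348 1.198 2.888
v 3.239 2.022 3.895
v 4.246 1.34 2.66
v 3.138 2.164 3.667
v 4.066 1.369 2.438
v 2.958 2.194 3.445
v 3.849 1.279 2.273
v 2.741 2.104 3.28
v 3.645 1.09 2.203
v 2.536 1.914 3.21
v 3.5 0.846 2.243
v 2.391 1.67 3.251
v 3.448 0.602 2.385
v 2.339 1.426 3.393
v 3.5 0.414 2.596
v 2.391 1.238 3.604
v 3.645 0.326 2.828
v 2.536 1.15 3.835
v 3.849 0.357 3.027
v 2.74 1.181 4.035
v 4.066 0.501 3.148
v 2.957 1.325 4.156
v 3.685 2.348 4.365
v 3.869 3.278 4.743
v 2.334 2.949 3.547
v 2.518 3.879 3.925
v 4.762 2.741 2.875
v 4.946 3.671 3.253
v 3.411 3.342 2.057
v 3.595 4.272 2.435
v -0.896 -3.027 -0.144
v -0.454 -2.861 0.551
v -1.243 -3.227 1.139
v -1.684 -3.393 0.444
v -0.736 -2.44 0.436
v -1.525 -2.807 1.024
v -1.078 -2.244 0.099
v -1.867 -2.61 0.687
v -1.351 -2.346 -0.331
v -2.14 -2.713 0.257
v -1.45 -2.709 -0.689
v -2.239 -3.075 -0.101
v -1.337 -3.193 -0.839
v -2.126 -3.559 -0.251
v -1.055 -3.613 -0.724
v -1.844 -3.98 -0.136
v -0.713 -3.81 -0.387
v -1.502 -4.176 0.201
v -0.44 -3.707 0.043
v -1.229 -4.074 0.631
v -0.341 -3.345 0.401
v -1.13 -3.711 0.989
f 2 1 5
f 2 5 3
f 3 5 6
f 3 6 4
f 5 1 7
f 5 7 6
f 6 7 8
f 6 8 4
f 7 1 9
f 7 9 8
f 8 9 10
f 8 10 4
f 9 1 11
f 9 11 10
f 10 11 12
f 10 12 4
f 11 1 13
f 11 13 12
f 12 13 14
f 12 14 4
f 13 1 15
f 13 15 14
f 14 15 16
f 14 16 4
f 15 1 17
f 15 17 16
f 16 17 18
f 16 18 4
f 17 1 19
f 17 19 18
f 18 19 20
f 18 20 4
f 19 1 21
f 19 21 20
f 20 21 22
f 20 22 4
f 21 1 23
f 21 23 22
f 22 23 24
f 22 24 4
f 23 1 25
f 23 25 24
f 24 25 26
f 24 26 4
f 25 1 27
f 25 27 26
f 26 27 28
f 26 28 4
f 27 1 2
f 27 2 28
f 28 2 3
f 28 3 4
f 30 32 29
f 33 30 29
f 29 32 31
f 31 33 29
f 30 36 32
f 34 30 33
f 34 36 30
f 32 36 31
f 35 33 31
f 31 36 35
f 35 34 33
f 36 34 35
f 38 37 41
f 38 41 39
f 39 41 42
f 39 42 40
f 41 37 43
f 41 43 42
f 42 43 44
f 42 44 40
f 43 37 45
f 43 45 44
f 44 45 46
f 44 46 40
f 45 37 47
f 45 47 46
f 46 47 48
f 46 48 40
f 47 37 49
f 47 49 48
f 48 49 50
f 48 50 40
f 49 37 51
f 49 51 50
f 50 51 52
f 50 52 40
f 51 37 53
f 51 53 52
f 52 53 54
f 52 54 40
f 53 37 55
f 53 55 54
f 54 55 56
f 54 56 40
f 55 37 57
f 55 57 56
f 56 57 58
f 56 58 40
f 57 37 38
f 57 38 58
f 58 38 39
f 58 39 40



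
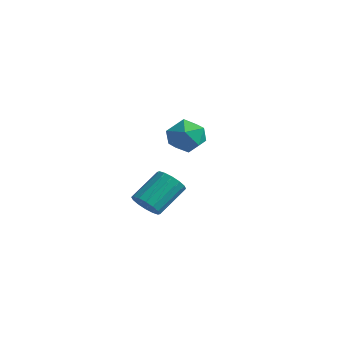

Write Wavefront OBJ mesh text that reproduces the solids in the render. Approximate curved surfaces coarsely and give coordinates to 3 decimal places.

v -3.731 -0.293 -2.878
v -2.927 -0.516 -2.634
v -2.864 1.09 -1.377
v -3.669 1.313 -1.622
v -2.87 -0.242 -2.987
v -2.807 1.364 -1.73
v -3.043 0.018 -3.31
v -2.981 1.624 -2.054
v -3.402 0.195 -3.518
v -3.339 1.801 -2.262
v -3.848 0.241 -3.555
v -3.786 1.847 -2.299
v -4.263 0.144 -3.41
v -4.201 1.75 -2.154
v -4.536 -0.07 -3.123
v -4.473 1.536 -1.866
v -4.593 -0.344 -2.77
v -4.53 1.262 -1.513
v -4.419 -0.604 -2.446
v -4.357 1.002 -1.19
v -4.061 -0.781 -2.238
v -3.998 0.825 -0.982
v -3.614 -0.827 -2.201
v -3.552 0.779 -0.945
v -3.199 -0.73 -2.346
v -3.137 0.876 -1.09
v 0.252 -0.667 3.68
v 1.198 -1.103 3.827
v -0.198 -1.977 2.693
v 0.748 -2.413 2.84
v 0.064 -2.357 3.638
v 0.342 -1.547 4.247
v 0.658 -1.533 2.273
v 0.936 -0.723 2.882
v 1.448 -1.638 2.958
v 1.081 -2.147 3.801
v -0.081 -0.933 2.719
v -0.448 -1.442 3.562
f 2 1 5
f 2 5 3
f 3 5 6
f 3 6 4
f 5 1 7
f 5 7 6
f 6 7 8
f 6 8 4
f 7 1 9
f 7 9 8
f 8 9 10
f 8 10 4
f 9 1 11
f 9 11 10
f 10 11 12
f 10 12 4
f 11 1 13
f 11 13 12
f 12 13 14
f 12 14 4
f 13 1 15
f 13 15 14
f 14 15 16
f 14 16 4
f 15 1 17
f 15 17 16
f 16 17 18
f 16 18 4
f 17 1 19
f 17 19 18
f 18 19 20
f 18 20 4
f 19 1 21
f 19 21 20
f 20 21 22
f 20 22 4
f 21 1 23
f 21 23 22
f 22 23 24
f 22 24 4
f 23 1 25
f 23 25 24
f 24 25 26
f 24 26 4
f 25 1 2
f 25 2 26
f 26 2 3
f 26 3 4
f 27 38 32
f 27 32 28
f 27 28 34
f 27 34 37
f 27 37 38
f 28 32 36
f 32 38 31
f 38 37 29
f 37 34 33
f 34 28 35
f 30 36 31
f 30 31 29
f 30 29 33
f 30 33 35
f 30 35 36
f 31 36 32
f 29 31 38
f 33 29 37
f 35 33 34
f 36 35 28



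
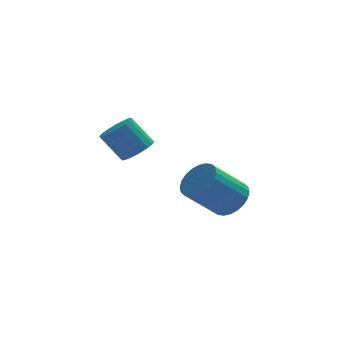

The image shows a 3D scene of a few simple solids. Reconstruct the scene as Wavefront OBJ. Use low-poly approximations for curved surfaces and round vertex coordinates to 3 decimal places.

v -3.469 1.151 2.336
v -2.821 1.124 2.804
v -3.663 1.522 3.992
v -4.311 1.549 3.524
v -2.818 1.44 2.7
v -3.66 1.838 3.888
v -2.928 1.706 2.533
v -3.77 2.104 3.721
v -3.131 1.876 2.332
v -3.973 2.274 3.52
v -3.393 1.921 2.132
v -4.235 2.319 3.32
v -3.668 1.832 1.966
v -4.51 2.23 3.155
v -3.909 1.626 1.865
v -4.751 2.024 3.054
v -4.073 1.337 1.845
v -4.915 1.735 3.034
v -4.133 1.017 1.91
v -4.975 1.415 3.099
v -4.078 0.719 2.049
v -4.92 1.117 3.237
v -3.918 0.496 2.237
v -4.76 0.894 3.425
v -3.68 0.387 2.442
v -4.522 0.785 3.631
v -3.406 0.409 2.629
v -4.248 0.807 3.817
v -3.143 0.56 2.765
v -3.984 0.958 3.954
v -2.936 0.813 2.827
v -3.777 1.211 4.015
v 0.801 3.959 -2.145
v 1.226 4.634 -1.525
v -0.257 4.216 -0.055
v -0.681 3.541 -0.675
v 0.969 4.86 -1.72
v -0.514 4.442 -0.25
v 0.686 4.949 -1.98
v -0.797 4.531 -0.509
v 0.421 4.887 -2.265
v -1.062 4.469 -0.794
v 0.214 4.684 -2.532
v -1.269 4.266 -1.061
v 0.096 4.371 -2.74
v -1.387 3.953 -1.269
v 0.086 3.995 -2.857
v -1.397 3.577 -1.386
v 0.184 3.613 -2.866
v -1.299 3.195 -1.395
v 0.377 3.284 -2.765
v -1.106 2.866 -1.295
v 0.634 3.058 -2.57
v -0.849 2.64 -1.1
v 0.917 2.969 -2.311
v -0.566 2.551 -0.84
v 1.182 3.031 -2.026
v -0.301 2.613 -0.555
v 1.389 3.234 -1.759
v -0.094 2.816 -0.288
v 1.507 3.547 -1.551
v 0.024 3.129 -0.08
v 1.517 3.923 -1.434
v 0.034 3.505 0.037
v 1.419 4.305 -1.425
v -0.064 3.887 0.046
f 2 1 5
f 2 5 3
f 3 5 6
f 3 6 4
f 5 1 7
f 5 7 6
f 6 7 8
f 6 8 4
f 7 1 9
f 7 9 8
f 8 9 10
f 8 10 4
f 9 1 11
f 9 11 10
f 10 11 12
f 10 12 4
f 11 1 13
f 11 13 12
f 12 13 14
f 12 14 4
f 13 1 15
f 13 15 14
f 14 15 16
f 14 16 4
f 15 1 17
f 15 17 16
f 16 17 18
f 16 18 4
f 17 1 19
f 17 19 18
f 18 19 20
f 18 20 4
f 19 1 21
f 19 21 20
f 20 21 22
f 20 22 4
f 21 1 23
f 21 23 22
f 22 23 24
f 22 24 4
f 23 1 25
f 23 25 24
f 24 25 26
f 24 26 4
f 25 1 27
f 25 27 26
f 26 27 28
f 26 28 4
f 27 1 29
f 27 29 28
f 28 29 30
f 28 30 4
f 29 1 31
f 29 31 30
f 30 31 32
f 30 32 4
f 31 1 2
f 31 2 32
f 32 2 3
f 32 3 4
f 34 33 37
f 34 37 35
f 35 37 38
f 35 38 36
f 37 33 39
f 37 39 38
f 38 39 40
f 38 40 36
f 39 33 41
f 39 41 40
f 40 41 42
f 40 42 36
f 41 33 43
f 41 43 42
f 42 43 44
f 42 44 36
f 43 33 45
f 43 45 44
f 44 45 46
f 44 46 36
f 45 33 47
f 45 47 46
f 46 47 48
f 46 48 36
f 47 33 49
f 47 49 48
f 48 49 50
f 48 50 36
f 49 33 51
f 49 51 50
f 50 51 52
f 50 52 36
f 51 33 53
f 51 53 52
f 52 53 54
f 52 54 36
f 53 33 55
f 53 55 54
f 54 55 56
f 54 56 36
f 55 33 57
f 55 57 56
f 56 57 58
f 56 58 36
f 57 33 59
f 57 59 58
f 58 59 60
f 58 60 36
f 59 33 61
f 59 61 60
f 60 61 62
f 60 62 36
f 61 33 63
f 61 63 62
f 62 63 64
f 62 64 36
f 63 33 65
f 63 65 64
f 64 65 66
f 64 66 36
f 65 33 34
f 65 34 66
f 66 34 35
f 66 35 36



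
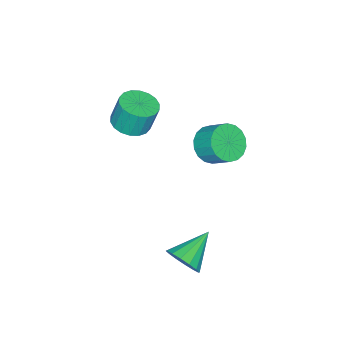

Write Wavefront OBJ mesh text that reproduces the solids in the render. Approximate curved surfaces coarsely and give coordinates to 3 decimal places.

v 1.896 3.479 -3.165
v 2.304 3.178 -2.315
v 0.124 3.761 -2.215
v 2.379 3.685 -2.325
v 2.324 4.137 -2.561
v 2.155 4.412 -2.959
v 1.916 4.438 -3.411
v 1.672 4.207 -3.798
v 1.488 3.78 -4.015
v 1.413 3.274 -4.004
v 1.468 2.822 -3.769
v 1.637 2.546 -3.371
v 1.876 2.521 -2.919
v 2.12 2.752 -2.532
v -1.271 -1.637 2.156
v -0.322 -1.922 2.353
v -0.52 -1.528 3.88
v -1.469 -1.243 3.684
v -0.276 -1.488 2.247
v -0.474 -1.094 3.774
v -0.427 -1.083 2.123
v -0.625 -0.689 3.65
v -0.745 -0.788 2.005
v -0.943 -0.394 3.533
v -1.167 -0.661 1.918
v -1.366 -0.267 3.445
v -1.61 -0.728 1.877
v -1.808 -0.333 3.405
v -1.986 -0.974 1.892
v -2.184 -0.58 3.42
v -2.22 -1.352 1.96
v -2.418 -0.958 3.487
v -2.266 -1.786 2.066
v -2.464 -1.392 3.593
v -2.115 -2.191 2.19
v -2.313 -1.797 3.717
v -1.797 -2.486 2.307
v -1.995 -2.092 3.835
v -1.374 -2.613 2.395
v -1.573 -2.219 3.922
v -0.932 -2.547 2.435
v -1.13 -2.152 3.963
v -0.556 -2.3 2.42
v -0.754 -1.906 3.948
v -4.028 1.175 -0.331
v -2.942 1.123 -0.412
v -2.826 2.193 0.451
v -3.912 2.245 0.531
v -3.062 1.425 -0.771
v -2.947 2.496 0.092
v -3.374 1.678 -1.044
v -3.259 2.749 -0.181
v -3.815 1.832 -1.175
v -3.7 2.902 -0.312
v -4.299 1.855 -1.139
v -4.183 2.925 -0.276
v -4.728 1.743 -0.943
v -4.613 2.814 -0.08
v -5.019 1.519 -0.626
v -4.903 2.59 0.237
v -5.114 1.227 -0.251
v -4.998 2.297 0.612
v -4.993 0.924 0.108
v -4.878 1.995 0.971
v -4.681 0.671 0.381
v -4.566 1.742 1.244
v -4.24 0.518 0.512
v -4.125 1.588 1.375
v -3.757 0.495 0.476
v -3.641 1.565 1.339
v -3.327 0.606 0.28
v -3.212 1.677 1.143
v -3.037 0.83 -0.037
v -2.921 1.901 0.826
f 2 1 4
f 2 4 3
f 4 1 5
f 4 5 3
f 5 1 6
f 5 6 3
f 6 1 7
f 6 7 3
f 7 1 8
f 7 8 3
f 8 1 9
f 8 9 3
f 9 1 10
f 9 10 3
f 10 1 11
f 10 11 3
f 11 1 12
f 11 12 3
f 12 1 13
f 12 13 3
f 13 1 14
f 13 14 3
f 14 1 2
f 14 2 3
f 16 15 19
f 16 19 17
f 17 19 20
f 17 20 18
f 19 15 21
f 19 21 20
f 20 21 22
f 20 22 18
f 21 15 23
f 21 23 22
f 22 23 24
f 22 24 18
f 23 15 25
f 23 25 24
f 24 25 26
f 24 26 18
f 25 15 27
f 25 27 26
f 26 27 28
f 26 28 18
f 27 15 29
f 27 29 28
f 28 29 30
f 28 30 18
f 29 15 31
f 29 31 30
f 30 31 32
f 30 32 18
f 31 15 33
f 31 33 32
f 32 33 34
f 32 34 18
f 33 15 35
f 33 35 34
f 34 35 36
f 34 36 18
f 35 15 37
f 35 37 36
f 36 37 38
f 36 38 18
f 37 15 39
f 37 39 38
f 38 39 40
f 38 40 18
f 39 15 41
f 39 41 40
f 40 41 42
f 40 42 18
f 41 15 43
f 41 43 42
f 42 43 44
f 42 44 18
f 43 15 16
f 43 16 44
f 44 16 17
f 44 17 18
f 46 45 49
f 46 49 47
f 47 49 50
f 47 50 48
f 49 45 51
f 49 51 50
f 50 51 52
f 50 52 48
f 51 45 53
f 51 53 52
f 52 53 54
f 52 54 48
f 53 45 55
f 53 55 54
f 54 55 56
f 54 56 48
f 55 45 57
f 55 57 56
f 56 57 58
f 56 58 48
f 57 45 59
f 57 59 58
f 58 59 60
f 58 60 48
f 59 45 61
f 59 61 60
f 60 61 62
f 60 62 48
f 61 45 63
f 61 63 62
f 62 63 64
f 62 64 48
f 63 45 65
f 63 65 64
f 64 65 66
f 64 66 48
f 65 45 67
f 65 67 66
f 66 67 68
f 66 68 48
f 67 45 69
f 67 69 68
f 68 69 70
f 68 70 48
f 69 45 71
f 69 71 70
f 70 71 72
f 70 72 48
f 71 45 73
f 71 73 72
f 72 73 74
f 72 74 48
f 73 45 46
f 73 46 74
f 74 46 47
f 74 47 48



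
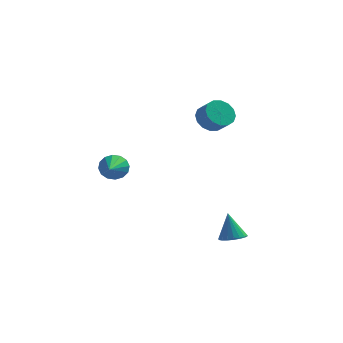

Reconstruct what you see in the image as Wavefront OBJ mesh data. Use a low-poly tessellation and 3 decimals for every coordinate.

v 3.362 -3.743 -4.582
v 3.838 -3.14 -4.643
v 3.018 -3.317 -3.058
v 3.538 -3.011 -4.747
v 3.203 -3.027 -4.818
v 2.9 -3.185 -4.843
v 2.688 -3.453 -4.816
v 2.61 -3.779 -4.742
v 2.681 -4.097 -4.637
v 2.887 -4.345 -4.522
v 3.187 -4.474 -4.418
v 3.522 -4.458 -4.347
v 3.825 -4.3 -4.322
v 4.037 -4.032 -4.349
v 4.115 -3.707 -4.422
v 4.044 -3.388 -4.527
v 1.647 -0.586 2.483
v 2.094 -0.962 1.785
v 2.72 -1.47 2.459
v 2.273 -1.094 3.157
v 2.324 -0.56 1.875
v 2.949 -1.068 2.549
v 2.372 -0.166 2.128
v 2.997 -0.673 2.801
v 2.226 0.116 2.476
v 2.851 -0.391 3.149
v 1.925 0.21 2.825
v 2.55 -0.298 3.499
v 1.55 0.09 3.084
v 2.175 -0.417 3.757
v 1.2 -0.21 3.181
v 1.826 -0.718 3.855
v 0.971 -0.612 3.091
v 1.596 -1.12 3.765
v 0.923 -1.007 2.839
v 1.548 -1.514 3.512
v 1.069 -1.289 2.491
v 1.694 -1.796 3.164
v 1.37 -1.382 2.141
v 1.995 -1.89 2.815
v 1.745 -1.263 1.883
v 2.37 -1.77 2.556
v -3.081 -2.592 -0.565
v -2.789 -2.292 0.141
v -2.919 -4.468 0.165
v -3.21 -2.308 0.194
v -3.596 -2.4 0.044
v -3.845 -2.543 -0.269
v -3.888 -2.699 -0.662
v -3.715 -2.826 -1.028
v -3.373 -2.891 -1.27
v -2.952 -2.875 -1.323
v -2.566 -2.783 -1.173
v -2.318 -2.64 -0.86
v -2.274 -2.484 -0.467
v -2.447 -2.357 -0.101
f 2 1 4
f 2 4 3
f 4 1 5
f 4 5 3
f 5 1 6
f 5 6 3
f 6 1 7
f 6 7 3
f 7 1 8
f 7 8 3
f 8 1 9
f 8 9 3
f 9 1 10
f 9 10 3
f 10 1 11
f 10 11 3
f 11 1 12
f 11 12 3
f 12 1 13
f 12 13 3
f 13 1 14
f 13 14 3
f 14 1 15
f 14 15 3
f 15 1 16
f 15 16 3
f 16 1 2
f 16 2 3
f 18 17 21
f 18 21 19
f 19 21 22
f 19 22 20
f 21 17 23
f 21 23 22
f 22 23 24
f 22 24 20
f 23 17 25
f 23 25 24
f 24 25 26
f 24 26 20
f 25 17 27
f 25 27 26
f 26 27 28
f 26 28 20
f 27 17 29
f 27 29 28
f 28 29 30
f 28 30 20
f 29 17 31
f 29 31 30
f 30 31 32
f 30 32 20
f 31 17 33
f 31 33 32
f 32 33 34
f 32 34 20
f 33 17 35
f 33 35 34
f 34 35 36
f 34 36 20
f 35 17 37
f 35 37 36
f 36 37 38
f 36 38 20
f 37 17 39
f 37 39 38
f 38 39 40
f 38 40 20
f 39 17 41
f 39 41 40
f 40 41 42
f 40 42 20
f 41 17 18
f 41 18 42
f 42 18 19
f 42 19 20
f 44 43 46
f 44 46 45
f 46 43 47
f 46 47 45
f 47 43 48
f 47 48 45
f 48 43 49
f 48 49 45
f 49 43 50
f 49 50 45
f 50 43 51
f 50 51 45
f 51 43 52
f 51 52 45
f 52 43 53
f 52 53 45
f 53 43 54
f 53 54 45
f 54 43 55
f 54 55 45
f 55 43 56
f 55 56 45
f 56 43 44
f 56 44 45



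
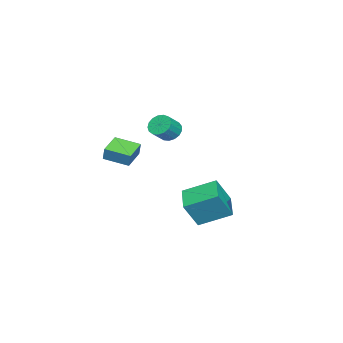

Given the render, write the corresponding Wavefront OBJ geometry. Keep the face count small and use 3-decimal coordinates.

v 4.247 2.936 -1.325
v 2.655 2.282 -0.832
v 3.752 4.829 -0.411
v 2.16 4.175 0.083
v 5.02 2.325 0.357
v 3.428 1.671 0.851
v 4.525 4.218 1.272
v 2.933 3.564 1.765
v -4.242 -1.845 2.2
v -3.77 -2.098 1.553
v -2.845 -2.468 2.373
v -3.318 -2.215 3.02
v -3.663 -1.714 1.606
v -2.738 -2.084 2.426
v -3.689 -1.36 1.795
v -2.764 -1.73 2.615
v -3.842 -1.117 2.076
v -2.917 -1.487 2.896
v -4.086 -1.041 2.386
v -3.161 -1.411 3.206
v -4.366 -1.149 2.654
v -3.441 -1.519 3.474
v -4.618 -1.416 2.817
v -3.693 -1.786 3.637
v -4.784 -1.782 2.839
v -3.859 -2.152 3.659
v -4.826 -2.162 2.715
v -3.901 -2.532 3.535
v -4.734 -2.47 2.472
v -3.809 -2.839 3.292
v -4.529 -2.634 2.168
v -3.605 -3.004 2.988
v -4.259 -2.618 1.87
v -3.334 -2.987 2.69
v -3.985 -2.424 1.649
v -3.06 -2.794 2.469
v -1.66 -4.559 1.467
v -1.419 -4.356 2.385
v -1.69 -2.907 1.11
v -1.449 -2.704 2.027
v -0.111 -4.616 1.073
v 0.13 -4.413 1.99
v -0.141 -2.964 0.715
v 0.1 -2.761 1.633
f 2 4 1
f 5 2 1
f 1 4 3
f 3 5 1
f 2 8 4
f 6 2 5
f 6 8 2
f 4 8 3
f 7 5 3
f 3 8 7
f 7 6 5
f 8 6 7
f 10 9 13
f 10 13 11
f 11 13 14
f 11 14 12
f 13 9 15
f 13 15 14
f 14 15 16
f 14 16 12
f 15 9 17
f 15 17 16
f 16 17 18
f 16 18 12
f 17 9 19
f 17 19 18
f 18 19 20
f 18 20 12
f 19 9 21
f 19 21 20
f 20 21 22
f 20 22 12
f 21 9 23
f 21 23 22
f 22 23 24
f 22 24 12
f 23 9 25
f 23 25 24
f 24 25 26
f 24 26 12
f 25 9 27
f 25 27 26
f 26 27 28
f 26 28 12
f 27 9 29
f 27 29 28
f 28 29 30
f 28 30 12
f 29 9 31
f 29 31 30
f 30 31 32
f 30 32 12
f 31 9 33
f 31 33 32
f 32 33 34
f 32 34 12
f 33 9 35
f 33 35 34
f 34 35 36
f 34 36 12
f 35 9 10
f 35 10 36
f 36 10 11
f 36 11 12
f 38 40 37
f 41 38 37
f 37 40 39
f 39 41 37
f 38 44 40
f 42 38 41
f 42 44 38
f 40 44 39
f 43 41 39
f 39 44 43
f 43 42 41
f 44 42 43



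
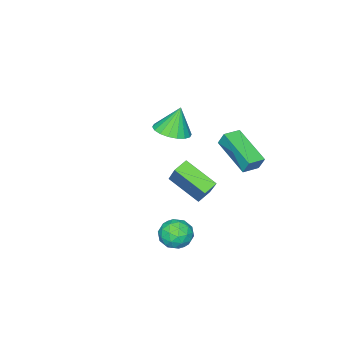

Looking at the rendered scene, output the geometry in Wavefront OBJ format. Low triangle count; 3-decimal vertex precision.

v 2.944 2.426 0.533
v 3.777 2.258 0.682
v 2.803 1.182 -0.082
v 3.636 1.014 0.067
v 3.079 1.051 0.724
v 3.167 1.82 1.105
v 3.413 1.62 -0.505
v 3.501 2.389 -0.124
v 4.067 1.76 0.04
v 3.86 1.408 0.8
v 2.72 2.032 -0.2
v 2.513 1.68 0.56
v 3.373 2.451 0.661
v 3.207 0.989 -0.061
v 2.88 1.01 0.325
v 3.369 0.912 0.412
v 3.014 2.194 0.91
v 3.504 2.095 0.997
v 3.094 1.385 1.022
v 3.076 1.345 -0.397
v 3.566 1.246 -0.31
v 3.211 2.528 0.188
v 3.7 2.43 0.275
v 3.486 2.055 -0.422
v 4.033 2.06 0.372
v 3.95 1.329 0.01
v 3.819 1.685 -0.326
v 3.87 2.137 -0.102
v 3.911 1.853 0.818
v 3.828 1.122 0.457
v 3.501 1.143 0.843
v 3.553 1.595 1.067
v 4.082 1.56 0.441
v 2.752 2.318 0.143
v 2.669 1.587 -0.218
v 3.027 1.845 -0.467
v 3.079 2.297 -0.243
v 2.63 2.111 0.59
v 2.547 1.38 0.228
v 2.71 1.303 0.702
v 2.761 1.755 0.926
v 2.498 1.88 0.159
v -2.761 -3.797 1.491
v -2.201 -2.986 1.587
v -3.239 -3.643 2.989
v -2.586 -2.823 1.447
v -3.005 -2.853 1.316
v -3.376 -3.07 1.22
v -3.626 -3.431 1.177
v -3.704 -3.864 1.197
v -3.595 -4.284 1.275
v -3.321 -4.607 1.395
v -2.936 -4.77 1.535
v -2.517 -4.74 1.665
v -2.145 -4.523 1.762
v -1.896 -4.162 1.804
v -1.818 -3.729 1.785
v -1.927 -3.309 1.707
v -2.102 0.582 3.299
v -2.117 0.918 4.047
v -1.586 2.498 2.447
v -1.601 2.835 3.195
v -1.199 0.385 3.405
v -1.214 0.722 4.153
v -0.683 2.302 2.553
v -0.698 2.638 3.301
v -0.085 0.177 -0.24
v 0.148 -1.461 0.714
v -0.826 0.242 0.054
v -0.594 -1.396 1.008
v 0.574 1.116 1.212
v 0.806 -0.522 2.166
v -0.168 1.181 1.506
v 0.065 -0.457 2.46
f 1 38 17
f 38 12 41
f 17 41 6
f 38 41 17
f 1 17 13
f 17 6 18
f 13 18 2
f 17 18 13
f 1 13 22
f 13 2 23
f 22 23 8
f 13 23 22
f 1 22 34
f 22 8 37
f 34 37 11
f 22 37 34
f 1 34 38
f 34 11 42
f 38 42 12
f 34 42 38
f 2 18 29
f 18 6 32
f 29 32 10
f 18 32 29
f 6 41 19
f 41 12 40
f 19 40 5
f 41 40 19
f 12 42 39
f 42 11 35
f 39 35 3
f 42 35 39
f 11 37 36
f 37 8 24
f 36 24 7
f 37 24 36
f 8 23 28
f 23 2 25
f 28 25 9
f 23 25 28
f 4 30 16
f 30 10 31
f 16 31 5
f 30 31 16
f 4 16 14
f 16 5 15
f 14 15 3
f 16 15 14
f 4 14 21
f 14 3 20
f 21 20 7
f 14 20 21
f 4 21 26
f 21 7 27
f 26 27 9
f 21 27 26
f 4 26 30
f 26 9 33
f 30 33 10
f 26 33 30
f 5 31 19
f 31 10 32
f 19 32 6
f 31 32 19
f 3 15 39
f 15 5 40
f 39 40 12
f 15 40 39
f 7 20 36
f 20 3 35
f 36 35 11
f 20 35 36
f 9 27 28
f 27 7 24
f 28 24 8
f 27 24 28
f 10 33 29
f 33 9 25
f 29 25 2
f 33 25 29
f 44 43 46
f 44 46 45
f 46 43 47
f 46 47 45
f 47 43 48
f 47 48 45
f 48 43 49
f 48 49 45
f 49 43 50
f 49 50 45
f 50 43 51
f 50 51 45
f 51 43 52
f 51 52 45
f 52 43 53
f 52 53 45
f 53 43 54
f 53 54 45
f 54 43 55
f 54 55 45
f 55 43 56
f 55 56 45
f 56 43 57
f 56 57 45
f 57 43 58
f 57 58 45
f 58 43 44
f 58 44 45
f 60 62 59
f 63 60 59
f 59 62 61
f 61 63 59
f 60 66 62
f 64 60 63
f 64 66 60
f 62 66 61
f 65 63 61
f 61 66 65
f 65 64 63
f 66 64 65
f 68 70 67
f 71 68 67
f 67 70 69
f 69 71 67
f 68 74 70
f 72 68 71
f 72 74 68
f 70 74 69
f 73 71 69
f 69 74 73
f 73 72 71
f 74 72 73



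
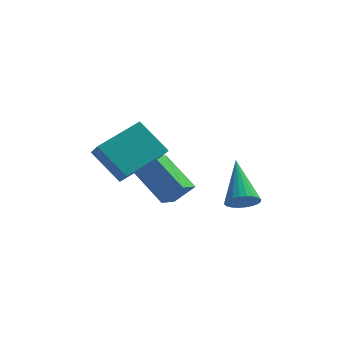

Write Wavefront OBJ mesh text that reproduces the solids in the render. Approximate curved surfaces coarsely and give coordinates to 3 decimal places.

v -1.368 1.827 0.299
v -1.125 1.26 0.926
v -2.342 2.527 1.312
v -2.098 1.96 1.939
v 0.018 3 0.821
v 0.262 2.433 1.448
v -0.955 3.7 1.834
v -0.712 3.133 2.461
v 2.747 1.88 -0.742
v 3.362 2.001 -0.805
v 2.553 3.44 0.362
v 3.269 2.125 -0.996
v 3.096 2.211 -1.148
v 2.871 2.247 -1.239
v 2.626 2.228 -1.253
v 2.4 2.155 -1.19
v 2.227 2.04 -1.059
v 2.132 1.902 -0.879
v 2.132 1.76 -0.679
v 2.225 1.636 -0.488
v 2.397 1.549 -0.335
v 2.623 1.513 -0.245
v 2.867 1.533 -0.23
v 3.094 1.606 -0.293
v 3.267 1.72 -0.424
v 3.361 1.859 -0.604
v 0.451 3.726 -1.921
v 0.019 2.868 -1.427
v -0.566 4.779 -0.981
v -0.998 3.921 -0.486
v 1.178 3.779 -1.194
v 0.746 2.921 -0.699
v 0.161 4.832 -0.253
v -0.271 3.974 0.241
f 2 4 1
f 5 2 1
f 1 4 3
f 3 5 1
f 2 8 4
f 6 2 5
f 6 8 2
f 4 8 3
f 7 5 3
f 3 8 7
f 7 6 5
f 8 6 7
f 10 9 12
f 10 12 11
f 12 9 13
f 12 13 11
f 13 9 14
f 13 14 11
f 14 9 15
f 14 15 11
f 15 9 16
f 15 16 11
f 16 9 17
f 16 17 11
f 17 9 18
f 17 18 11
f 18 9 19
f 18 19 11
f 19 9 20
f 19 20 11
f 20 9 21
f 20 21 11
f 21 9 22
f 21 22 11
f 22 9 23
f 22 23 11
f 23 9 24
f 23 24 11
f 24 9 25
f 24 25 11
f 25 9 26
f 25 26 11
f 26 9 10
f 26 10 11
f 28 30 27
f 31 28 27
f 27 30 29
f 29 31 27
f 28 34 30
f 32 28 31
f 32 34 28
f 30 34 29
f 33 31 29
f 29 34 33
f 33 32 31
f 34 32 33



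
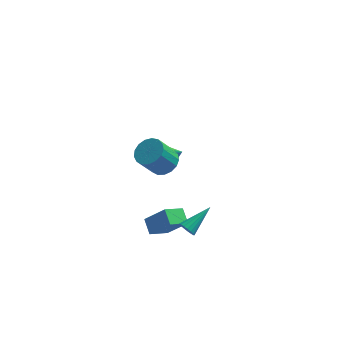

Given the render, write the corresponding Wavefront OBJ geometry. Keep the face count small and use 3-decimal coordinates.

v -1.813 -1.533 1.516
v -1.357 -0.922 2.012
v -2.13 -1.456 3.381
v -2.587 -2.067 2.884
v -1.717 -0.71 1.891
v -2.491 -1.243 3.26
v -2.099 -0.686 1.684
v -2.873 -1.22 3.053
v -2.416 -0.856 1.439
v -3.19 -1.39 2.807
v -2.595 -1.182 1.211
v -3.369 -1.715 2.579
v -2.595 -1.588 1.053
v -3.368 -2.121 2.421
v -2.415 -1.981 1.001
v -3.189 -2.514 2.369
v -2.098 -2.272 1.067
v -2.872 -2.805 2.435
v -1.715 -2.394 1.236
v -2.489 -2.927 2.604
v -1.355 -2.318 1.469
v -2.129 -2.852 2.837
v -1.1 -2.063 1.713
v -1.874 -2.596 3.081
v -1.008 -1.686 1.911
v -1.782 -2.22 3.28
v -1.101 -1.275 2.02
v -1.874 -1.808 3.388
v -1.289 -3.825 -1.728
v -1.648 -3.023 -1.231
v -2.428 -3.547 -3
v -2.787 -2.745 -2.503
v -0.393 -3.035 -2.357
v -0.752 -2.233 -1.86
v -1.532 -2.757 -3.629
v -1.891 -1.955 -3.132
v -0.356 -4.424 -1.479
v -0.103 -4.831 -1.23
v 0.796 -3.196 -0.641
v 0.028 -4.803 -1.451
v 0.071 -4.688 -1.678
v 0.017 -4.513 -1.86
v -0.123 -4.317 -1.955
v -0.316 -4.145 -1.94
v -0.518 -4.038 -1.82
v -0.683 -4.019 -1.622
v -0.773 -4.092 -1.391
v -0.767 -4.242 -1.18
v -0.667 -4.433 -1.038
v -0.496 -4.622 -0.997
v -0.292 -4.765 -1.066
v -2.428 3.351 -2.83
v -1.943 2.932 -3.597
v -1.232 3.089 -1.93
v -1.812 3.536 -3.595
v -1.917 4.07 -3.301
v -2.217 4.328 -2.827
v -2.597 4.214 -2.354
v -2.914 3.77 -2.062
v -3.044 3.166 -2.064
v -2.94 2.633 -2.359
v -2.64 2.374 -2.833
v -2.259 2.488 -3.306
f 2 1 5
f 2 5 3
f 3 5 6
f 3 6 4
f 5 1 7
f 5 7 6
f 6 7 8
f 6 8 4
f 7 1 9
f 7 9 8
f 8 9 10
f 8 10 4
f 9 1 11
f 9 11 10
f 10 11 12
f 10 12 4
f 11 1 13
f 11 13 12
f 12 13 14
f 12 14 4
f 13 1 15
f 13 15 14
f 14 15 16
f 14 16 4
f 15 1 17
f 15 17 16
f 16 17 18
f 16 18 4
f 17 1 19
f 17 19 18
f 18 19 20
f 18 20 4
f 19 1 21
f 19 21 20
f 20 21 22
f 20 22 4
f 21 1 23
f 21 23 22
f 22 23 24
f 22 24 4
f 23 1 25
f 23 25 24
f 24 25 26
f 24 26 4
f 25 1 27
f 25 27 26
f 26 27 28
f 26 28 4
f 27 1 2
f 27 2 28
f 28 2 3
f 28 3 4
f 30 32 29
f 33 30 29
f 29 32 31
f 31 33 29
f 30 36 32
f 34 30 33
f 34 36 30
f 32 36 31
f 35 33 31
f 31 36 35
f 35 34 33
f 36 34 35
f 38 37 40
f 38 40 39
f 40 37 41
f 40 41 39
f 41 37 42
f 41 42 39
f 42 37 43
f 42 43 39
f 43 37 44
f 43 44 39
f 44 37 45
f 44 45 39
f 45 37 46
f 45 46 39
f 46 37 47
f 46 47 39
f 47 37 48
f 47 48 39
f 48 37 49
f 48 49 39
f 49 37 50
f 49 50 39
f 50 37 51
f 50 51 39
f 51 37 38
f 51 38 39
f 53 52 55
f 53 55 54
f 55 52 56
f 55 56 54
f 56 52 57
f 56 57 54
f 57 52 58
f 57 58 54
f 58 52 59
f 58 59 54
f 59 52 60
f 59 60 54
f 60 52 61
f 60 61 54
f 61 52 62
f 61 62 54
f 62 52 63
f 62 63 54
f 63 52 53
f 63 53 54



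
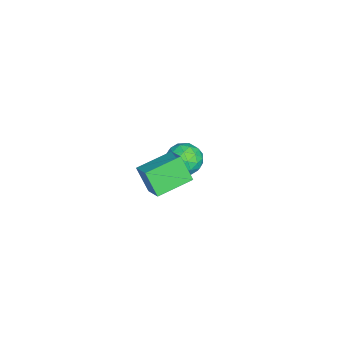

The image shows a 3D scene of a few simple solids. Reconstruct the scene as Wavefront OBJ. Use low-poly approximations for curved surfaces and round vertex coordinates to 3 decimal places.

v 1.626 2.738 2.985
v 2.438 3.302 3.51
v 0.519 4.026 3.314
v 1.332 4.59 3.839
v 1.968 3.33 1.821
v 2.781 3.894 2.346
v 0.862 4.618 2.15
v 1.674 5.182 2.675
v -4.08 4.568 -1.045
v -3.16 4.485 -0.891
v -4.14 3.115 -1.469
v -3.22 3.032 -1.315
v -3.807 3.148 -0.595
v -3.769 4.045 -0.333
v -3.531 3.555 -2.027
v -3.493 4.452 -1.765
v -2.821 3.859 -1.498
v -2.992 3.607 -0.613
v -4.308 3.993 -1.747
v -4.479 3.741 -0.862
v -3.615 4.654 -0.931
v -3.685 2.946 -1.429
v -4.03 3.014 -1.006
v -3.49 2.965 -0.916
v -3.973 4.395 -0.603
v -3.432 4.347 -0.512
v -3.812 3.561 -0.338
v -3.868 3.253 -1.848
v -3.327 3.205 -1.757
v -3.81 4.635 -1.444
v -3.27 4.586 -1.354
v -3.488 4.039 -2.022
v -2.875 4.237 -1.197
v -2.91 3.383 -1.447
v -3.092 3.69 -1.865
v -3.071 4.218 -1.711
v -2.975 4.089 -0.677
v -3.01 3.235 -0.926
v -3.355 3.303 -0.503
v -3.333 3.831 -0.349
v -2.776 3.721 -1.034
v -4.29 4.365 -1.434
v -4.325 3.511 -1.683
v -3.967 3.769 -2.011
v -3.945 4.297 -1.857
v -4.39 4.217 -0.913
v -4.425 3.363 -1.163
v -4.229 3.382 -0.649
v -4.208 3.91 -0.495
v -4.524 3.879 -1.326
f 2 4 1
f 5 2 1
f 1 4 3
f 3 5 1
f 2 8 4
f 6 2 5
f 6 8 2
f 4 8 3
f 7 5 3
f 3 8 7
f 7 6 5
f 8 6 7
f 9 46 25
f 46 20 49
f 25 49 14
f 46 49 25
f 9 25 21
f 25 14 26
f 21 26 10
f 25 26 21
f 9 21 30
f 21 10 31
f 30 31 16
f 21 31 30
f 9 30 42
f 30 16 45
f 42 45 19
f 30 45 42
f 9 42 46
f 42 19 50
f 46 50 20
f 42 50 46
f 10 26 37
f 26 14 40
f 37 40 18
f 26 40 37
f 14 49 27
f 49 20 48
f 27 48 13
f 49 48 27
f 20 50 47
f 50 19 43
f 47 43 11
f 50 43 47
f 19 45 44
f 45 16 32
f 44 32 15
f 45 32 44
f 16 31 36
f 31 10 33
f 36 33 17
f 31 33 36
f 12 38 24
f 38 18 39
f 24 39 13
f 38 39 24
f 12 24 22
f 24 13 23
f 22 23 11
f 24 23 22
f 12 22 29
f 22 11 28
f 29 28 15
f 22 28 29
f 12 29 34
f 29 15 35
f 34 35 17
f 29 35 34
f 12 34 38
f 34 17 41
f 38 41 18
f 34 41 38
f 13 39 27
f 39 18 40
f 27 40 14
f 39 40 27
f 11 23 47
f 23 13 48
f 47 48 20
f 23 48 47
f 15 28 44
f 28 11 43
f 44 43 19
f 28 43 44
f 17 35 36
f 35 15 32
f 36 32 16
f 35 32 36
f 18 41 37
f 41 17 33
f 37 33 10
f 41 33 37



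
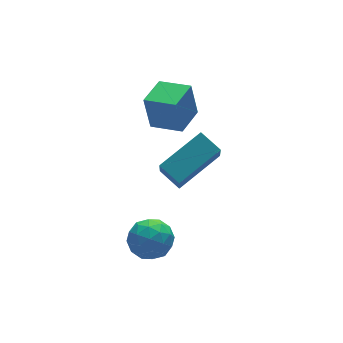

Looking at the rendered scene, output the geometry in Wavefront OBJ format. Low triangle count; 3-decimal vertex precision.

v 2.264 0.521 0.847
v 1.95 1.446 1.284
v 0.321 0.251 0.019
v 0.006 1.176 0.456
v 2.734 1.324 -0.516
v 2.419 2.249 -0.079
v 0.79 1.054 -1.344
v 0.476 1.979 -0.907
v 0.398 0.153 3.303
v 0.263 0.408 4.744
v -0.339 1.206 3.047
v -0.474 1.461 4.489
v 1.474 0.899 3.271
v 1.339 1.154 4.713
v 0.737 1.952 3.016
v 0.602 2.207 4.457
v -2.049 -0.94 -0.144
v -1.473 -1.432 0.351
v -2.627 -2.168 -0.691
v -2.051 -2.66 -0.196
v -2.713 -2.195 0.209
v -2.356 -1.436 0.547
v -1.744 -2.164 -0.887
v -1.387 -1.405 -0.549
v -1.285 -2.188 -0.108
v -1.884 -2.207 0.569
v -2.216 -1.393 -0.909
v -2.815 -1.412 -0.232
v -1.71 -1.078 0.152
v -2.39 -2.522 -0.492
v -2.779 -2.249 -0.253
v -2.441 -2.538 0.037
v -2.229 -1.081 0.267
v -1.891 -1.37 0.558
v -2.62 -1.819 0.474
v -2.209 -2.23 -0.898
v -1.871 -2.519 -0.607
v -1.659 -1.062 -0.377
v -1.321 -1.351 -0.087
v -1.48 -1.781 -0.814
v -1.261 -1.812 0.172
v -1.601 -2.533 -0.149
v -1.421 -2.242 -0.555
v -1.21 -1.796 -0.356
v -1.613 -1.823 0.57
v -1.953 -2.545 0.249
v -2.342 -2.272 0.487
v -2.132 -1.826 0.686
v -1.503 -2.268 0.301
v -2.147 -1.055 -0.589
v -2.487 -1.777 -0.91
v -1.968 -1.774 -1.026
v -1.758 -1.328 -0.827
v -2.499 -1.067 -0.191
v -2.839 -1.788 -0.512
v -2.89 -1.804 0.016
v -2.679 -1.358 0.215
v -2.597 -1.332 -0.641
f 2 4 1
f 5 2 1
f 1 4 3
f 3 5 1
f 2 8 4
f 6 2 5
f 6 8 2
f 4 8 3
f 7 5 3
f 3 8 7
f 7 6 5
f 8 6 7
f 10 12 9
f 13 10 9
f 9 12 11
f 11 13 9
f 10 16 12
f 14 10 13
f 14 16 10
f 12 16 11
f 15 13 11
f 11 16 15
f 15 14 13
f 16 14 15
f 17 54 33
f 54 28 57
f 33 57 22
f 54 57 33
f 17 33 29
f 33 22 34
f 29 34 18
f 33 34 29
f 17 29 38
f 29 18 39
f 38 39 24
f 29 39 38
f 17 38 50
f 38 24 53
f 50 53 27
f 38 53 50
f 17 50 54
f 50 27 58
f 54 58 28
f 50 58 54
f 18 34 45
f 34 22 48
f 45 48 26
f 34 48 45
f 22 57 35
f 57 28 56
f 35 56 21
f 57 56 35
f 28 58 55
f 58 27 51
f 55 51 19
f 58 51 55
f 27 53 52
f 53 24 40
f 52 40 23
f 53 40 52
f 24 39 44
f 39 18 41
f 44 41 25
f 39 41 44
f 20 46 32
f 46 26 47
f 32 47 21
f 46 47 32
f 20 32 30
f 32 21 31
f 30 31 19
f 32 31 30
f 20 30 37
f 30 19 36
f 37 36 23
f 30 36 37
f 20 37 42
f 37 23 43
f 42 43 25
f 37 43 42
f 20 42 46
f 42 25 49
f 46 49 26
f 42 49 46
f 21 47 35
f 47 26 48
f 35 48 22
f 47 48 35
f 19 31 55
f 31 21 56
f 55 56 28
f 31 56 55
f 23 36 52
f 36 19 51
f 52 51 27
f 36 51 52
f 25 43 44
f 43 23 40
f 44 40 24
f 43 40 44
f 26 49 45
f 49 25 41
f 45 41 18
f 49 41 45



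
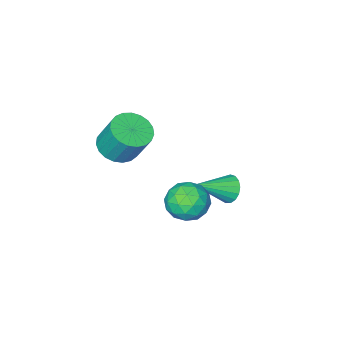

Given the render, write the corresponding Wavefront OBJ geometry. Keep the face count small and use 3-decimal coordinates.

v -1.69 2.134 -1.054
v -1.286 2.393 -1.707
v 0.13 1.786 -0.066
v -1.338 2.714 -1.497
v -1.471 2.903 -1.185
v -1.654 2.916 -0.844
v -1.846 2.749 -0.551
v -2.001 2.442 -0.373
v -2.085 2.064 -0.351
v -2.079 1.703 -0.49
v -1.984 1.44 -0.759
v -1.821 1.336 -1.095
v -1.628 1.415 -1.422
v -1.449 1.659 -1.665
v -1.326 2.012 -1.767
v 2.165 3.953 0.001
v 2.791 3.328 0.679
v 0.789 3.832 1.161
v 1.415 3.207 1.839
v 1.654 4.286 1.699
v 2.504 4.361 0.982
v 1.076 2.799 0.858
v 1.926 2.874 0.141
v 2.118 2.614 1.208
v 2.475 3.533 1.727
v 1.105 3.627 0.113
v 1.462 4.546 0.632
v 2.598 3.651 0.238
v 0.982 3.509 1.602
v 1.122 4.143 1.52
v 1.49 3.776 1.918
v 2.43 4.259 0.416
v 2.798 3.891 0.814
v 2.13 4.454 1.414
v 0.782 3.269 1.026
v 1.15 2.901 1.424
v 2.09 3.384 -0.078
v 2.458 3.017 0.32
v 1.45 2.706 0.426
v 2.571 2.864 0.947
v 1.763 2.793 1.629
v 1.563 2.553 1.053
v 2.063 2.597 0.632
v 2.781 3.404 1.253
v 1.973 3.333 1.935
v 2.113 3.968 1.852
v 2.612 4.012 1.431
v 2.386 2.985 1.564
v 1.607 3.827 -0.095
v 0.799 3.756 0.587
v 0.968 3.148 0.409
v 1.467 3.192 -0.012
v 1.817 4.367 0.211
v 1.009 4.296 0.893
v 1.517 4.563 1.208
v 2.017 4.607 0.787
v 1.194 4.175 0.276
v 1.615 -2.186 0.832
v 2.362 -1.454 0.527
v 2.153 -0.541 2.203
v 1.405 -1.274 2.508
v 1.979 -1.266 0.376
v 1.769 -0.353 2.052
v 1.532 -1.236 0.304
v 1.323 -0.323 1.98
v 1.1 -1.371 0.324
v 0.89 -0.458 2
v 0.756 -1.647 0.431
v 0.547 -0.734 2.107
v 0.562 -2.016 0.608
v 0.352 -1.103 2.284
v 0.549 -2.415 0.823
v 0.34 -1.502 2.499
v 0.72 -2.774 1.04
v 0.511 -1.861 2.716
v 1.047 -3.031 1.221
v 0.837 -2.118 2.897
v 1.471 -3.143 1.335
v 1.262 -2.23 3.011
v 1.92 -3.089 1.362
v 1.711 -2.176 3.038
v 2.317 -2.879 1.297
v 2.107 -1.966 2.973
v 2.592 -2.549 1.152
v 2.382 -1.636 2.828
v 2.698 -2.157 0.951
v 2.488 -1.244 2.627
v 2.617 -1.769 0.73
v 2.407 -0.857 2.406
f 2 1 4
f 2 4 3
f 4 1 5
f 4 5 3
f 5 1 6
f 5 6 3
f 6 1 7
f 6 7 3
f 7 1 8
f 7 8 3
f 8 1 9
f 8 9 3
f 9 1 10
f 9 10 3
f 10 1 11
f 10 11 3
f 11 1 12
f 11 12 3
f 12 1 13
f 12 13 3
f 13 1 14
f 13 14 3
f 14 1 15
f 14 15 3
f 15 1 2
f 15 2 3
f 16 53 32
f 53 27 56
f 32 56 21
f 53 56 32
f 16 32 28
f 32 21 33
f 28 33 17
f 32 33 28
f 16 28 37
f 28 17 38
f 37 38 23
f 28 38 37
f 16 37 49
f 37 23 52
f 49 52 26
f 37 52 49
f 16 49 53
f 49 26 57
f 53 57 27
f 49 57 53
f 17 33 44
f 33 21 47
f 44 47 25
f 33 47 44
f 21 56 34
f 56 27 55
f 34 55 20
f 56 55 34
f 27 57 54
f 57 26 50
f 54 50 18
f 57 50 54
f 26 52 51
f 52 23 39
f 51 39 22
f 52 39 51
f 23 38 43
f 38 17 40
f 43 40 24
f 38 40 43
f 19 45 31
f 45 25 46
f 31 46 20
f 45 46 31
f 19 31 29
f 31 20 30
f 29 30 18
f 31 30 29
f 19 29 36
f 29 18 35
f 36 35 22
f 29 35 36
f 19 36 41
f 36 22 42
f 41 42 24
f 36 42 41
f 19 41 45
f 41 24 48
f 45 48 25
f 41 48 45
f 20 46 34
f 46 25 47
f 34 47 21
f 46 47 34
f 18 30 54
f 30 20 55
f 54 55 27
f 30 55 54
f 22 35 51
f 35 18 50
f 51 50 26
f 35 50 51
f 24 42 43
f 42 22 39
f 43 39 23
f 42 39 43
f 25 48 44
f 48 24 40
f 44 40 17
f 48 40 44
f 59 58 62
f 59 62 60
f 60 62 63
f 60 63 61
f 62 58 64
f 62 64 63
f 63 64 65
f 63 65 61
f 64 58 66
f 64 66 65
f 65 66 67
f 65 67 61
f 66 58 68
f 66 68 67
f 67 68 69
f 67 69 61
f 68 58 70
f 68 70 69
f 69 70 71
f 69 71 61
f 70 58 72
f 70 72 71
f 71 72 73
f 71 73 61
f 72 58 74
f 72 74 73
f 73 74 75
f 73 75 61
f 74 58 76
f 74 76 75
f 75 76 77
f 75 77 61
f 76 58 78
f 76 78 77
f 77 78 79
f 77 79 61
f 78 58 80
f 78 80 79
f 79 80 81
f 79 81 61
f 80 58 82
f 80 82 81
f 81 82 83
f 81 83 61
f 82 58 84
f 82 84 83
f 83 84 85
f 83 85 61
f 84 58 86
f 84 86 85
f 85 86 87
f 85 87 61
f 86 58 88
f 86 88 87
f 87 88 89
f 87 89 61
f 88 58 59
f 88 59 89
f 89 59 60
f 89 60 61

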